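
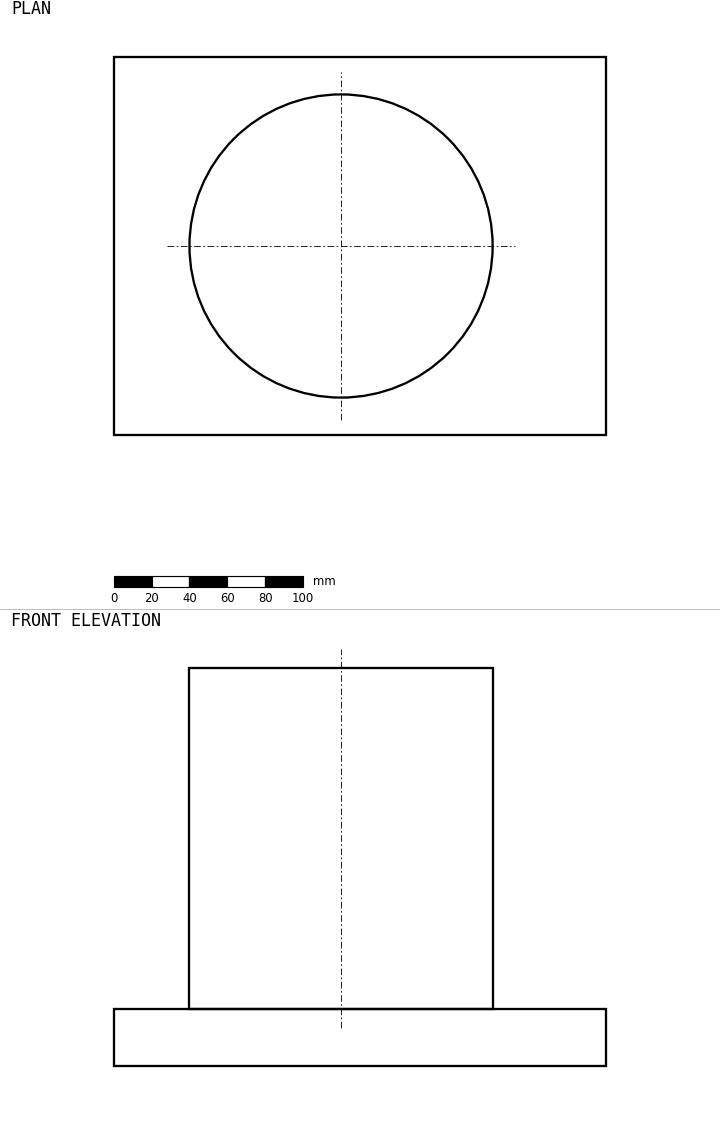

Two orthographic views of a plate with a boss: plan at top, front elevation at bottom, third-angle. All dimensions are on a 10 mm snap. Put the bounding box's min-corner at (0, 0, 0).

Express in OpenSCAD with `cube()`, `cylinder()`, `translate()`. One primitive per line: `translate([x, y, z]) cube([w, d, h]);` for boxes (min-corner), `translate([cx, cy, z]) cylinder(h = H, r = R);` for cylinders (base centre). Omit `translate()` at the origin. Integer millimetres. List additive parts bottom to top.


cube([260, 200, 30]);
translate([120, 100, 30]) cylinder(h = 180, r = 80);


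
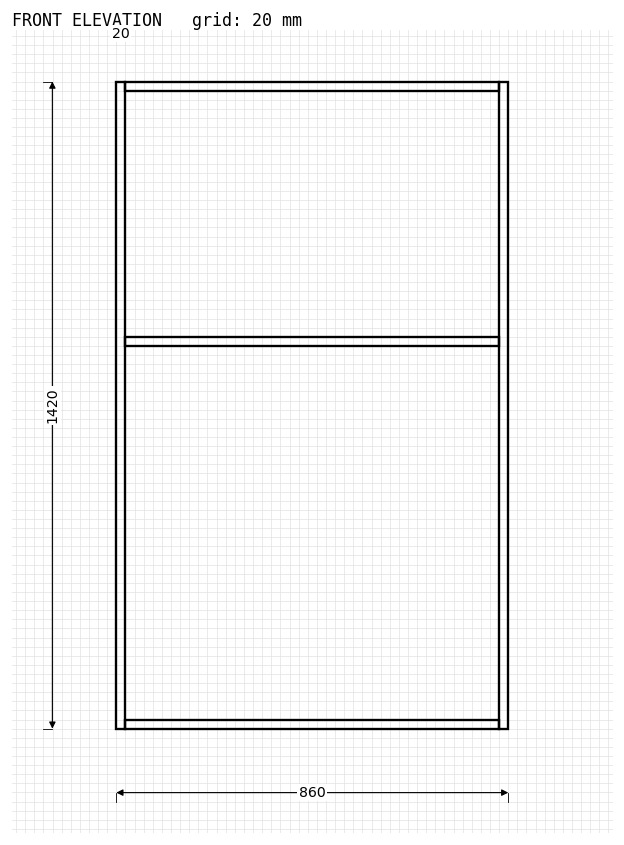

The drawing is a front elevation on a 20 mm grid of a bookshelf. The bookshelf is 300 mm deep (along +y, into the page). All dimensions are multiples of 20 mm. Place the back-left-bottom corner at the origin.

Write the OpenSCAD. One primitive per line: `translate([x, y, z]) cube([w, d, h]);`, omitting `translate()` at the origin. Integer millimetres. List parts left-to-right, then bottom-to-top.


cube([20, 300, 1420]);
translate([20, 0, 0]) cube([820, 300, 20]);
translate([20, 0, 840]) cube([820, 300, 20]);
translate([20, 0, 1400]) cube([820, 300, 20]);
translate([840, 0, 0]) cube([20, 300, 1420]);


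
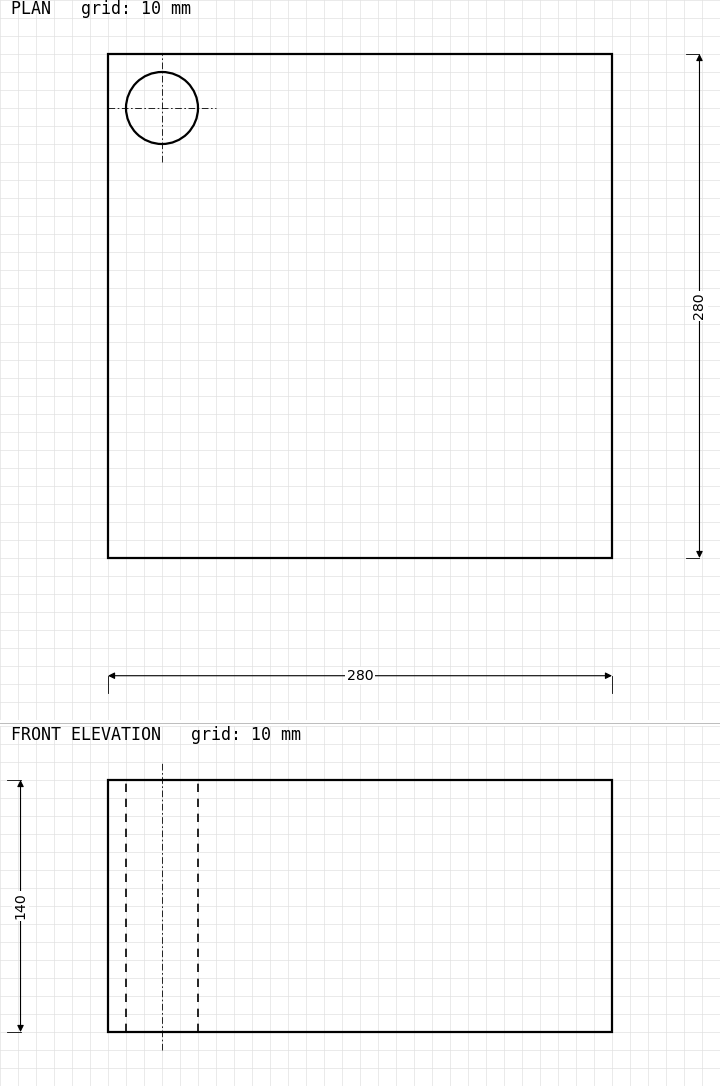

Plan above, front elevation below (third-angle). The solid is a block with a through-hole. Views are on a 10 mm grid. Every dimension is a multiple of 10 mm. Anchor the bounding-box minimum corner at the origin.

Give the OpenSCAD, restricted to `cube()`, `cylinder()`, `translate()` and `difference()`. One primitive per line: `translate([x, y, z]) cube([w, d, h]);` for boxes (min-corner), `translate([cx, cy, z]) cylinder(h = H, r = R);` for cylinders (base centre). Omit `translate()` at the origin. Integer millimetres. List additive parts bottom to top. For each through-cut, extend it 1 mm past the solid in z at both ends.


difference() {
  cube([280, 280, 140]);
  translate([30, 250, -1]) cylinder(h = 142, r = 20);
}


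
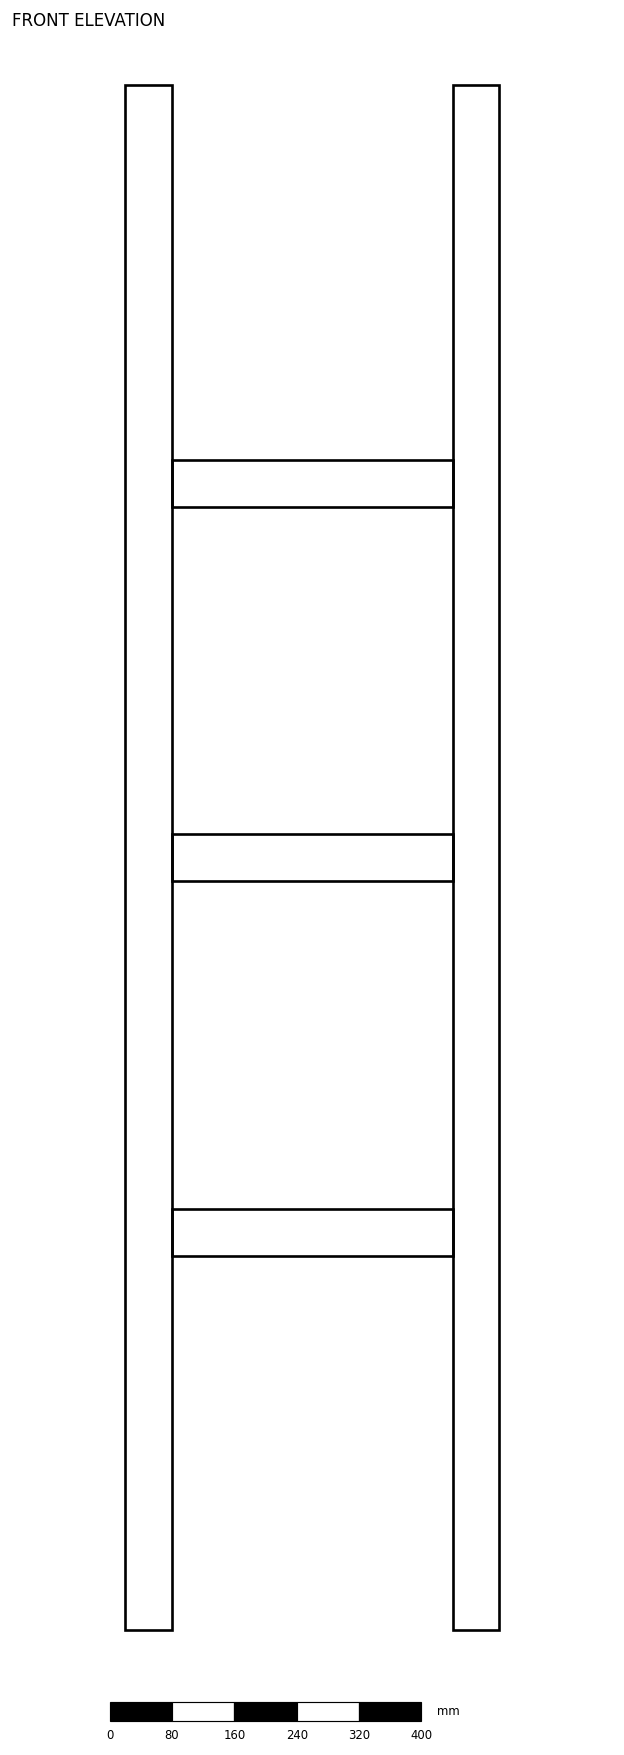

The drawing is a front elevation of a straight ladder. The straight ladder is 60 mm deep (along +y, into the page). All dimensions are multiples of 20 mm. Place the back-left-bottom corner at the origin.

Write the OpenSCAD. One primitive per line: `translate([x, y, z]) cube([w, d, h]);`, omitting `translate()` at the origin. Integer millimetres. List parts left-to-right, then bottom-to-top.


cube([60, 60, 1980]);
translate([60, 0, 480]) cube([360, 60, 60]);
translate([60, 0, 960]) cube([360, 60, 60]);
translate([60, 0, 1440]) cube([360, 60, 60]);
translate([420, 0, 0]) cube([60, 60, 1980]);


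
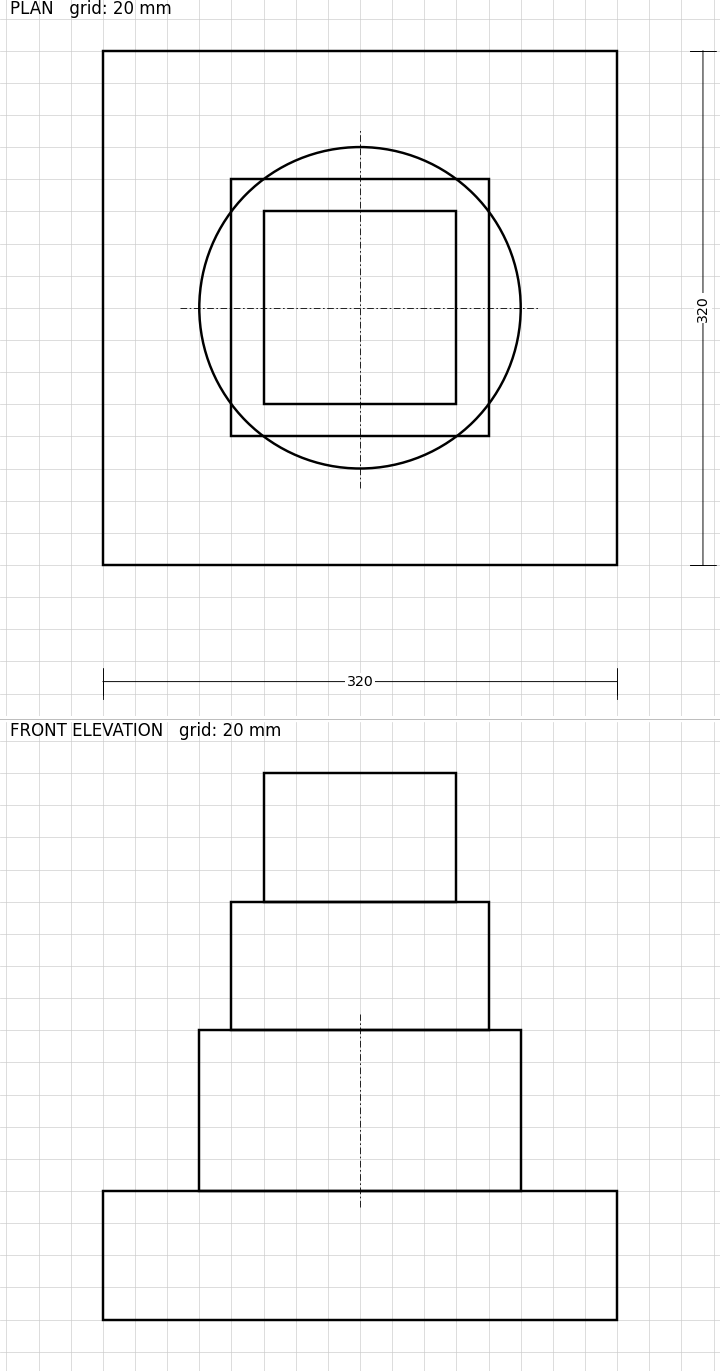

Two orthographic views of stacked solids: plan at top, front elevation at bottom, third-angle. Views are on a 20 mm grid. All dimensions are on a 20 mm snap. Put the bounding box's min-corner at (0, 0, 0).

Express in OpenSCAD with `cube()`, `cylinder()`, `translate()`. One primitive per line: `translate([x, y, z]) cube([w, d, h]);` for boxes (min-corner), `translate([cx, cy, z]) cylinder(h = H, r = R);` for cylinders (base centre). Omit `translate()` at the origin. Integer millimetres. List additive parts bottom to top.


cube([320, 320, 80]);
translate([160, 160, 80]) cylinder(h = 100, r = 100);
translate([80, 80, 180]) cube([160, 160, 80]);
translate([100, 100, 260]) cube([120, 120, 80]);


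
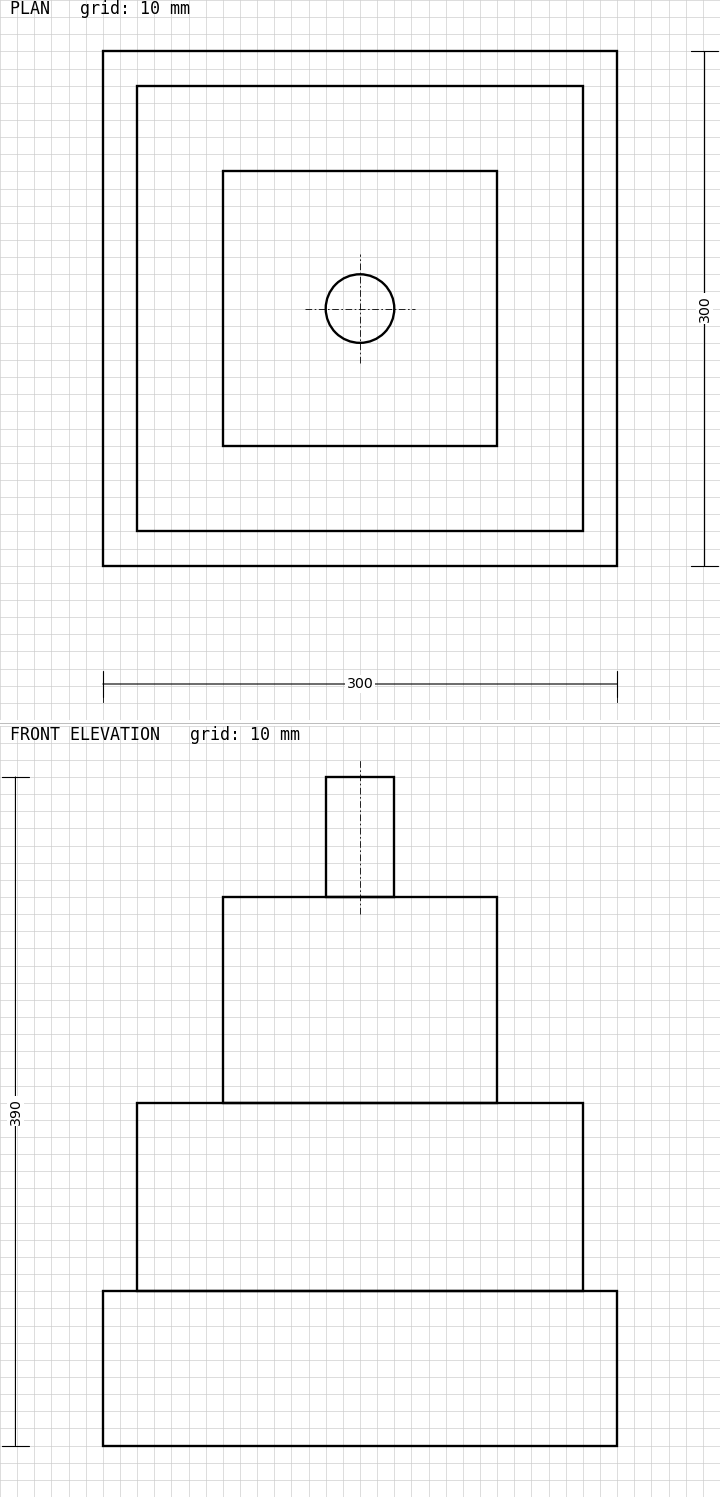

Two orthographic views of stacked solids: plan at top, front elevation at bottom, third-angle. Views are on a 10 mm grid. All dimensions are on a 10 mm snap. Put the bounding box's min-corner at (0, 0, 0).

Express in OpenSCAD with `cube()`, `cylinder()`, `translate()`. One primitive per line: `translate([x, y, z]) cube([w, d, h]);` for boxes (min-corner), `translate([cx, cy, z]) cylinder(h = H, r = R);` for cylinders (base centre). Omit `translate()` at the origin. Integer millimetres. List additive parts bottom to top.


cube([300, 300, 90]);
translate([20, 20, 90]) cube([260, 260, 110]);
translate([70, 70, 200]) cube([160, 160, 120]);
translate([150, 150, 320]) cylinder(h = 70, r = 20);


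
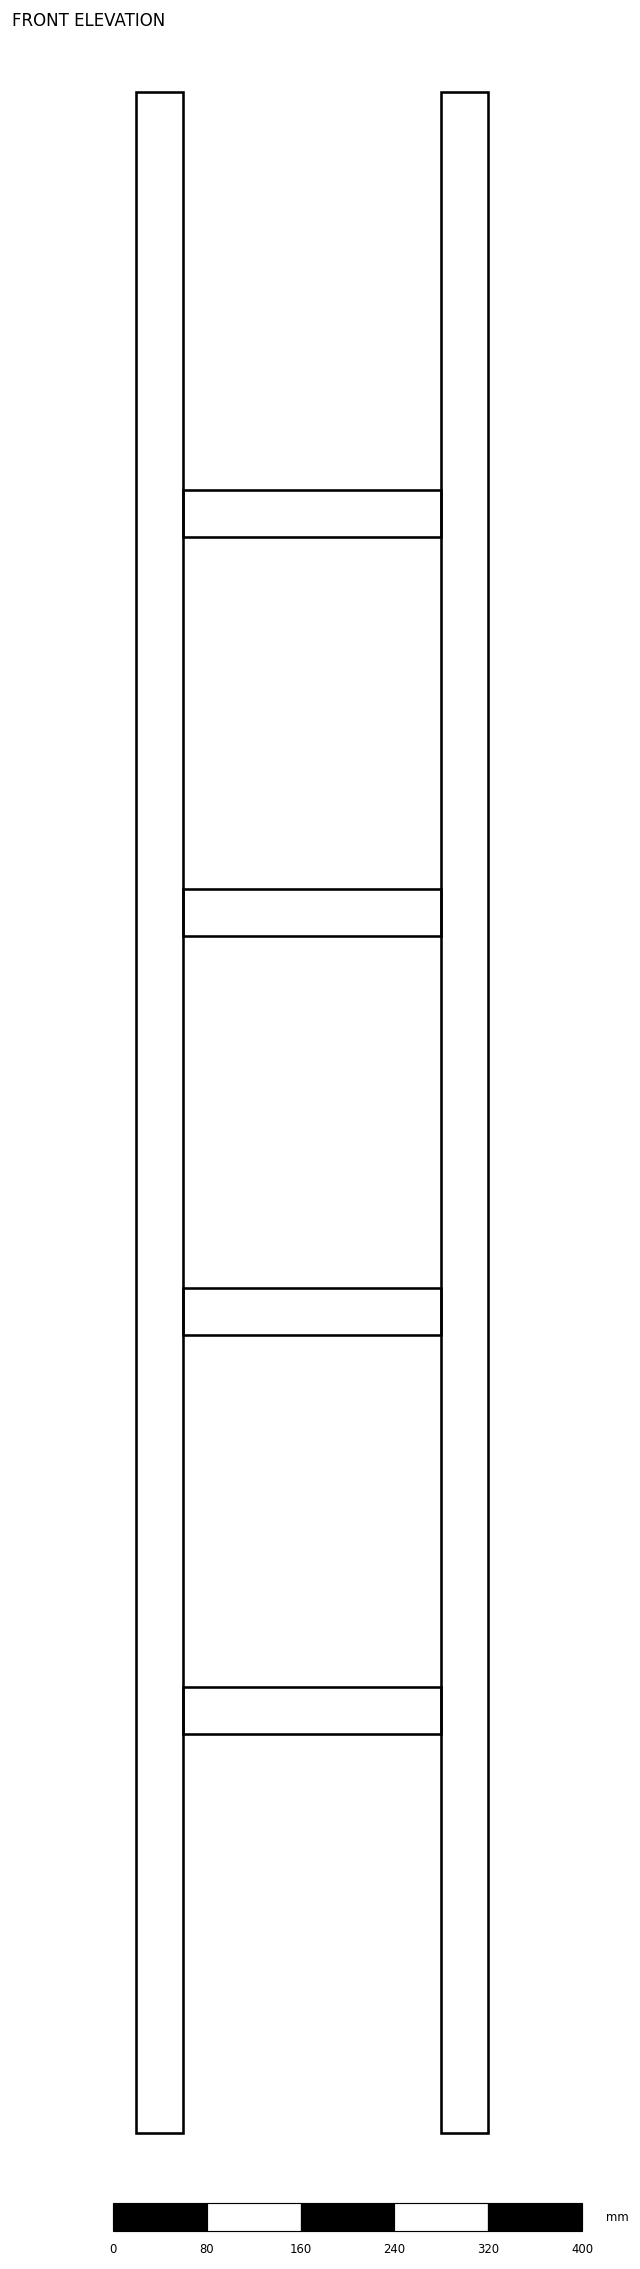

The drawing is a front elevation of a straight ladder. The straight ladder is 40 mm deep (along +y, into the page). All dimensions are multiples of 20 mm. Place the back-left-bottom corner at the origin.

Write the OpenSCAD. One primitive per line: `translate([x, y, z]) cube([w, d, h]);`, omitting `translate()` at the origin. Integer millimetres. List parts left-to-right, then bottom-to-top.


cube([40, 40, 1740]);
translate([40, 0, 340]) cube([220, 40, 40]);
translate([40, 0, 680]) cube([220, 40, 40]);
translate([40, 0, 1020]) cube([220, 40, 40]);
translate([40, 0, 1360]) cube([220, 40, 40]);
translate([260, 0, 0]) cube([40, 40, 1740]);


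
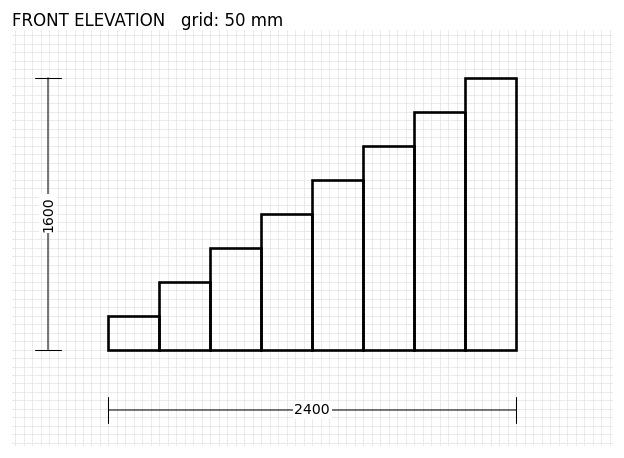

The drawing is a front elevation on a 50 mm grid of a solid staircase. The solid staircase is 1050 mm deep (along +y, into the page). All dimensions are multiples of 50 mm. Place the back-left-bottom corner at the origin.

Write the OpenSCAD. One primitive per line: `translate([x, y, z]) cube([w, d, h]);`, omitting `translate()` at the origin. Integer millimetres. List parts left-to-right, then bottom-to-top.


cube([300, 1050, 200]);
translate([300, 0, 0]) cube([300, 1050, 400]);
translate([600, 0, 0]) cube([300, 1050, 600]);
translate([900, 0, 0]) cube([300, 1050, 800]);
translate([1200, 0, 0]) cube([300, 1050, 1000]);
translate([1500, 0, 0]) cube([300, 1050, 1200]);
translate([1800, 0, 0]) cube([300, 1050, 1400]);
translate([2100, 0, 0]) cube([300, 1050, 1600]);


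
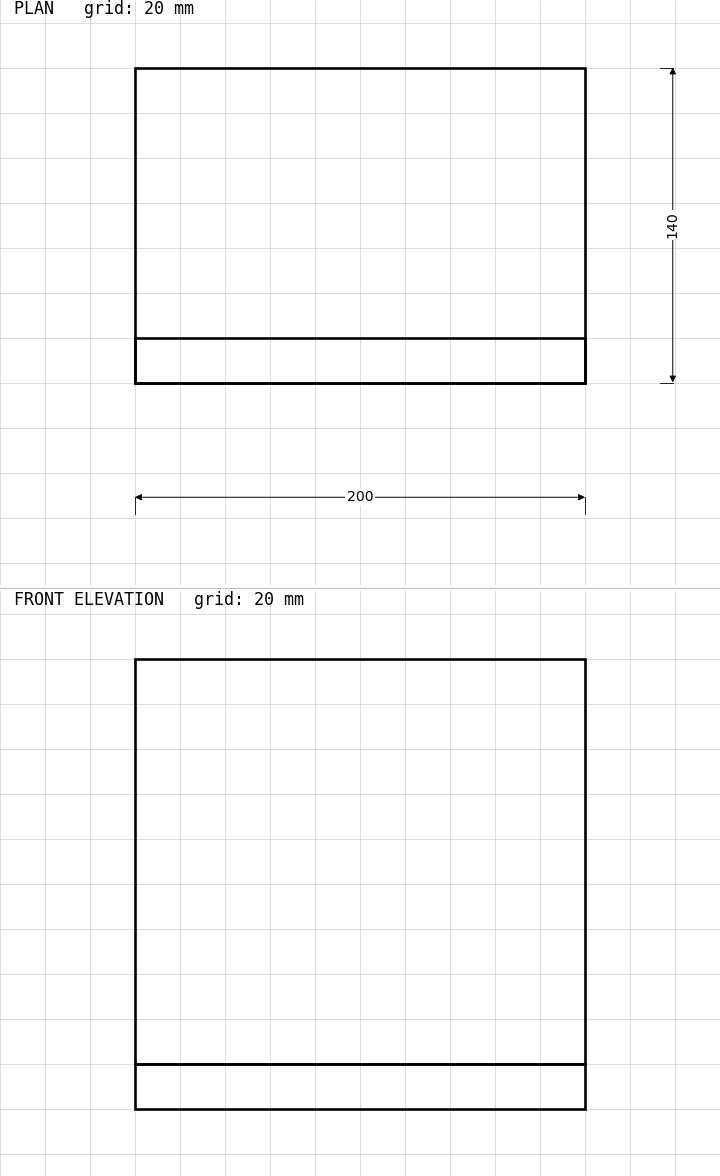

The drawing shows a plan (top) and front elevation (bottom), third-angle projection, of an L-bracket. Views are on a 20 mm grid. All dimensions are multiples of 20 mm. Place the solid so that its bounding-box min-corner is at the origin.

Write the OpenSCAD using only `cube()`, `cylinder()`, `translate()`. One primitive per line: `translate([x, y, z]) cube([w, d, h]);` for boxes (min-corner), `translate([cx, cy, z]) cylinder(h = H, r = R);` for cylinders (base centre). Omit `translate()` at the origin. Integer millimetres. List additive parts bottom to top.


cube([200, 140, 20]);
translate([0, 0, 20]) cube([200, 20, 180]);


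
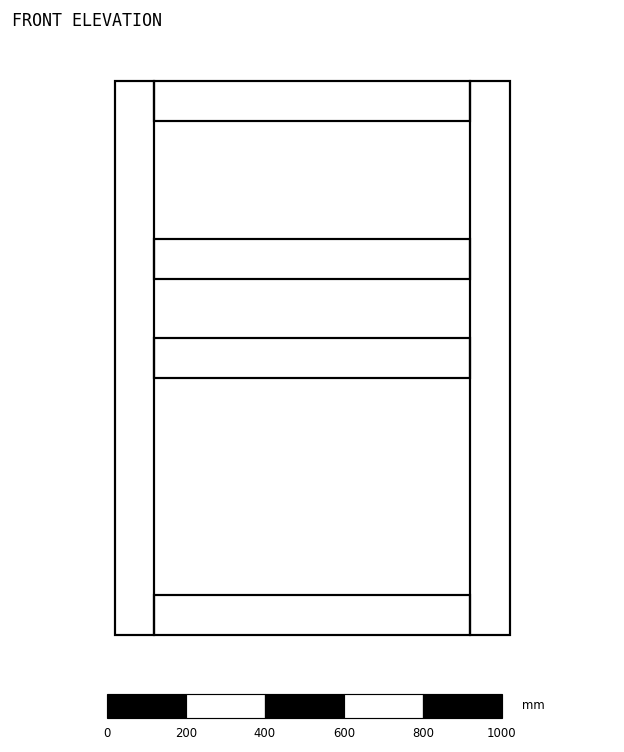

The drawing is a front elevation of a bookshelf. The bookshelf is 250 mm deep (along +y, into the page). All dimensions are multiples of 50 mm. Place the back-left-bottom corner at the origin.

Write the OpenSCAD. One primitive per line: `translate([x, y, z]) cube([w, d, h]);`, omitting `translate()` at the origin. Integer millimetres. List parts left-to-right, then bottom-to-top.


cube([100, 250, 1400]);
translate([100, 0, 0]) cube([800, 250, 100]);
translate([100, 0, 650]) cube([800, 250, 100]);
translate([100, 0, 900]) cube([800, 250, 100]);
translate([100, 0, 1300]) cube([800, 250, 100]);
translate([900, 0, 0]) cube([100, 250, 1400]);


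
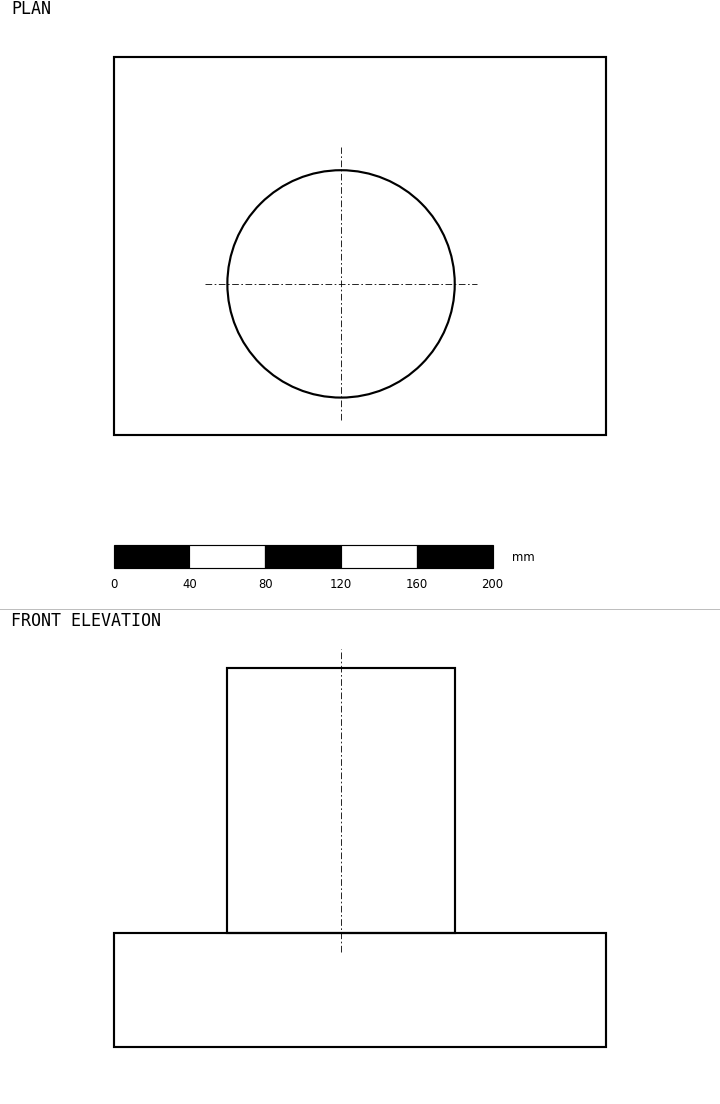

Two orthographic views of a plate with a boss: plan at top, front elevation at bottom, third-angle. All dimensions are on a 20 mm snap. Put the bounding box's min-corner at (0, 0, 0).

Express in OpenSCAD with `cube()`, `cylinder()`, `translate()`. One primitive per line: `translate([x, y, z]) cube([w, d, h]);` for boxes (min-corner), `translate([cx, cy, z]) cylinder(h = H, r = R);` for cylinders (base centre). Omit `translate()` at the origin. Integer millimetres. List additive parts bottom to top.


cube([260, 200, 60]);
translate([120, 80, 60]) cylinder(h = 140, r = 60);


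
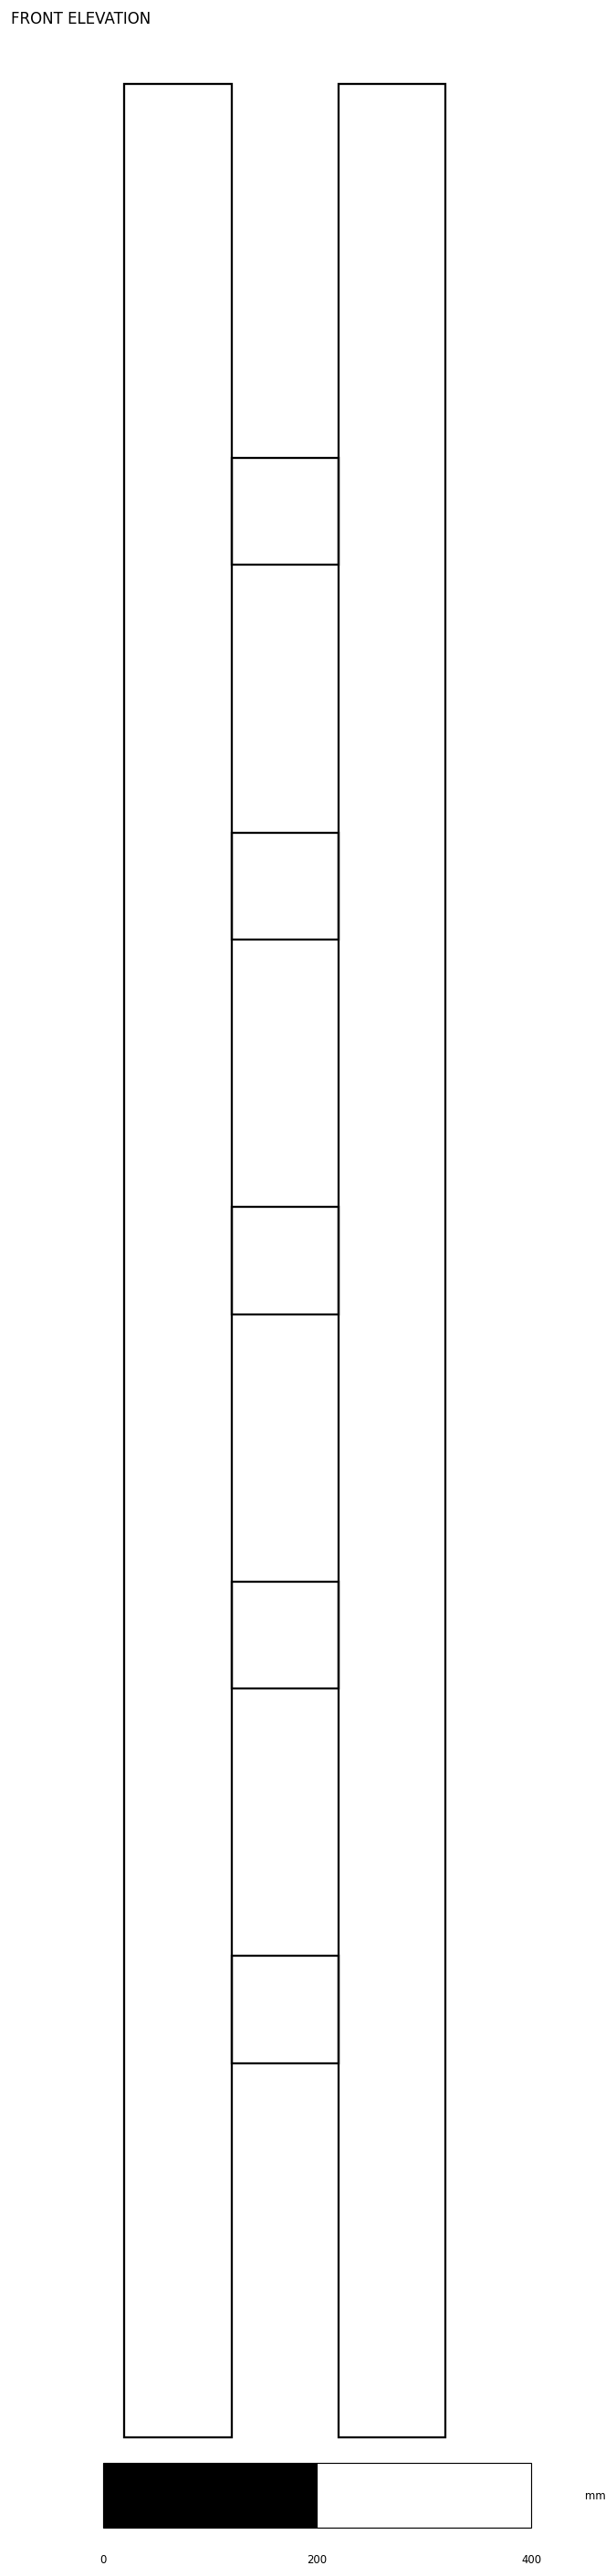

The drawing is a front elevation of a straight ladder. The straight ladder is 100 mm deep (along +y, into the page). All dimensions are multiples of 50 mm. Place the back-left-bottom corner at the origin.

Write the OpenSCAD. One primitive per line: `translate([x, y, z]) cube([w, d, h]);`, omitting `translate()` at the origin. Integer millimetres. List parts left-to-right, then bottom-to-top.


cube([100, 100, 2200]);
translate([100, 0, 350]) cube([100, 100, 100]);
translate([100, 0, 700]) cube([100, 100, 100]);
translate([100, 0, 1050]) cube([100, 100, 100]);
translate([100, 0, 1400]) cube([100, 100, 100]);
translate([100, 0, 1750]) cube([100, 100, 100]);
translate([200, 0, 0]) cube([100, 100, 2200]);


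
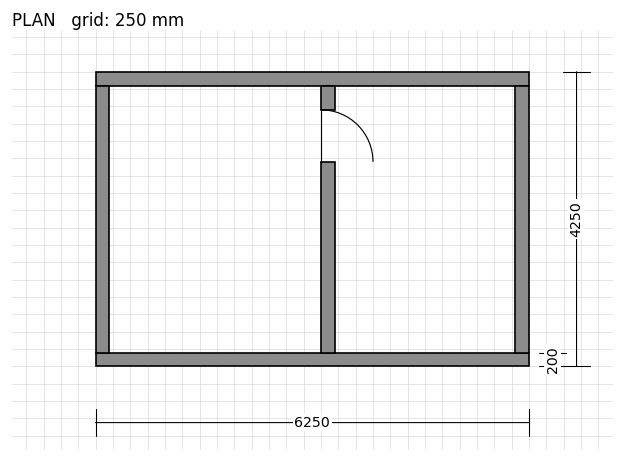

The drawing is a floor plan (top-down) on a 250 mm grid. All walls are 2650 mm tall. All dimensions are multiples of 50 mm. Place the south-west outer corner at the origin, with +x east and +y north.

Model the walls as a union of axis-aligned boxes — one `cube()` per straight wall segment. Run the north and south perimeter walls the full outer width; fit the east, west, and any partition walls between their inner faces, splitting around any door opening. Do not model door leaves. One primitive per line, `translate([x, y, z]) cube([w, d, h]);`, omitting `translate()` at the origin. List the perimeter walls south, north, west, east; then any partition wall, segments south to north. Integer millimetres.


cube([6250, 200, 2650]);
translate([0, 4050, 0]) cube([6250, 200, 2650]);
translate([0, 200, 0]) cube([200, 3850, 2650]);
translate([6050, 200, 0]) cube([200, 3850, 2650]);
translate([3250, 200, 0]) cube([200, 2750, 2650]);
translate([3250, 3700, 0]) cube([200, 350, 2650]);


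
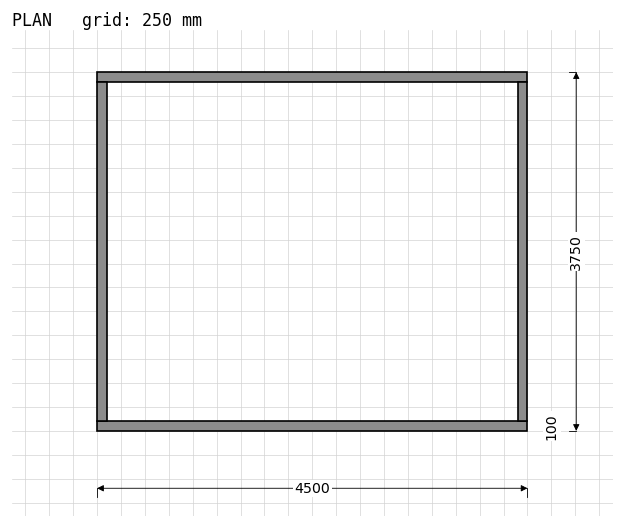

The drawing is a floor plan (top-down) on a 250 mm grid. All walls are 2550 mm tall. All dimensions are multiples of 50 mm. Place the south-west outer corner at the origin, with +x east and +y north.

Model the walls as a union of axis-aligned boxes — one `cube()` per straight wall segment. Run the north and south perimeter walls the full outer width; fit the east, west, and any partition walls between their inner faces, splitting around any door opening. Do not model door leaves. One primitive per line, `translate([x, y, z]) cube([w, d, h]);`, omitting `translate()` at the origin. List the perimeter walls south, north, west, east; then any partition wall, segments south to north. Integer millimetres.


cube([4500, 100, 2550]);
translate([0, 3650, 0]) cube([4500, 100, 2550]);
translate([0, 100, 0]) cube([100, 3550, 2550]);
translate([4400, 100, 0]) cube([100, 3550, 2550]);


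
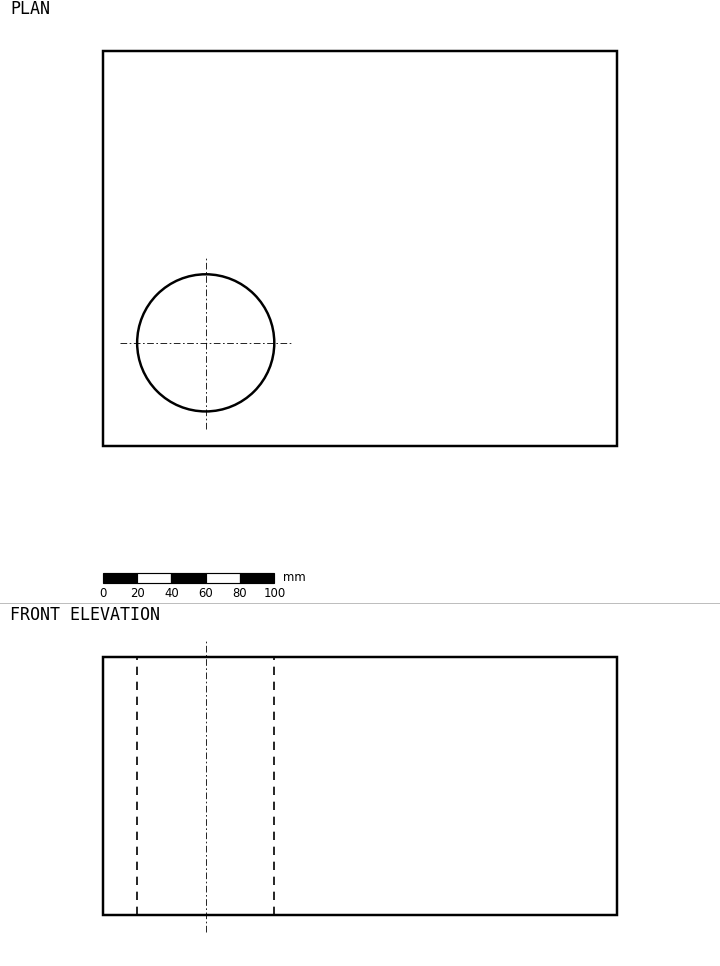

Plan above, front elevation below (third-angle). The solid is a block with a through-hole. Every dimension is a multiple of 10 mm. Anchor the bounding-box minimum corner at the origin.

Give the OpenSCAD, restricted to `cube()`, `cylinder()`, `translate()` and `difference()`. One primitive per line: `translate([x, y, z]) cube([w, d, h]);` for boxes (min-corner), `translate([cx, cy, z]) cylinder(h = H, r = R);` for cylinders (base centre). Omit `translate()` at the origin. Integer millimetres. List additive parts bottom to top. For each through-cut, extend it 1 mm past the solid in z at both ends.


difference() {
  cube([300, 230, 150]);
  translate([60, 60, -1]) cylinder(h = 152, r = 40);
}


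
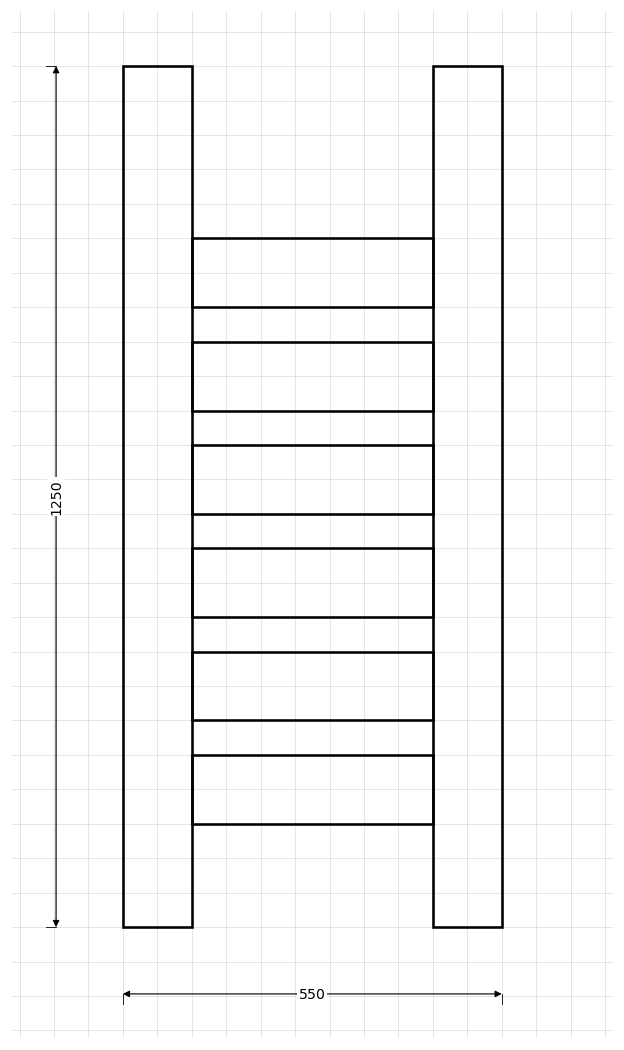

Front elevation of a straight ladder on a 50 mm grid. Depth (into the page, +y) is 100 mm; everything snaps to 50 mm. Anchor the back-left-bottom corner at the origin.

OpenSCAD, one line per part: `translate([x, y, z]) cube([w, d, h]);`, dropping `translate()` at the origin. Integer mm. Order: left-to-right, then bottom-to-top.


cube([100, 100, 1250]);
translate([100, 0, 150]) cube([350, 100, 100]);
translate([100, 0, 300]) cube([350, 100, 100]);
translate([100, 0, 450]) cube([350, 100, 100]);
translate([100, 0, 600]) cube([350, 100, 100]);
translate([100, 0, 750]) cube([350, 100, 100]);
translate([100, 0, 900]) cube([350, 100, 100]);
translate([450, 0, 0]) cube([100, 100, 1250]);


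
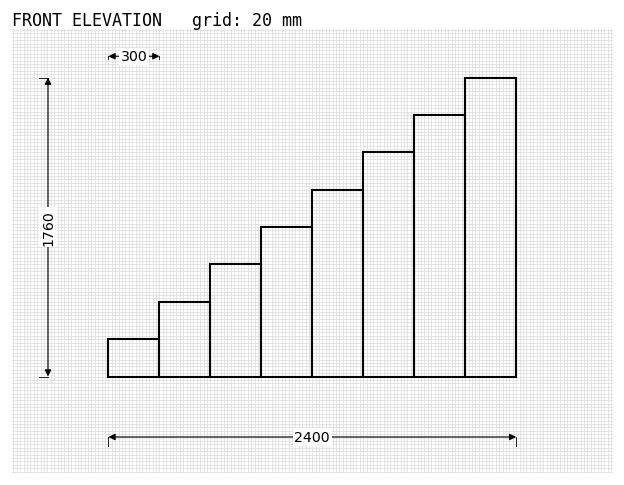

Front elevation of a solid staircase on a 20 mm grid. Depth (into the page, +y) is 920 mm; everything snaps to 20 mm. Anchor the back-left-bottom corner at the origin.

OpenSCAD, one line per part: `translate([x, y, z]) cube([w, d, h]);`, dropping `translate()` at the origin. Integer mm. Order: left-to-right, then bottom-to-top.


cube([300, 920, 220]);
translate([300, 0, 0]) cube([300, 920, 440]);
translate([600, 0, 0]) cube([300, 920, 660]);
translate([900, 0, 0]) cube([300, 920, 880]);
translate([1200, 0, 0]) cube([300, 920, 1100]);
translate([1500, 0, 0]) cube([300, 920, 1320]);
translate([1800, 0, 0]) cube([300, 920, 1540]);
translate([2100, 0, 0]) cube([300, 920, 1760]);


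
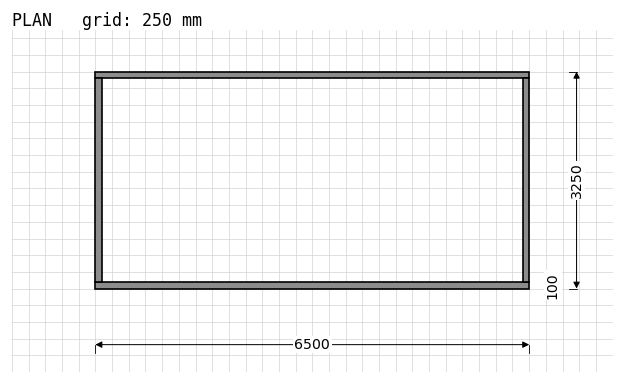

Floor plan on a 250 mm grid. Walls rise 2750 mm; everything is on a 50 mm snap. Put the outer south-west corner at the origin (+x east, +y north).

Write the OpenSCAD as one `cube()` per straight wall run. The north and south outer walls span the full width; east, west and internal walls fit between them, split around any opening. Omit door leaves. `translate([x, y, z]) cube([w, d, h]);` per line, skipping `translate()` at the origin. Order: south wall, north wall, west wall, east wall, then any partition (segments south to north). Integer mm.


cube([6500, 100, 2750]);
translate([0, 3150, 0]) cube([6500, 100, 2750]);
translate([0, 100, 0]) cube([100, 3050, 2750]);
translate([6400, 100, 0]) cube([100, 3050, 2750]);


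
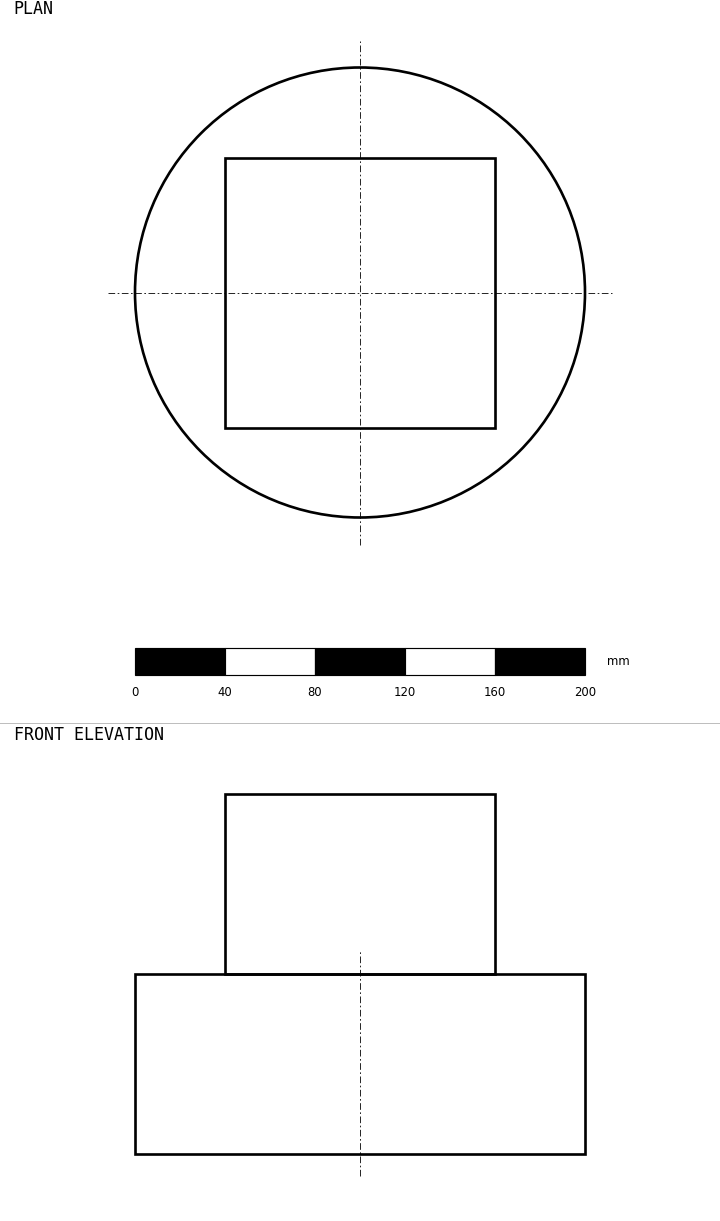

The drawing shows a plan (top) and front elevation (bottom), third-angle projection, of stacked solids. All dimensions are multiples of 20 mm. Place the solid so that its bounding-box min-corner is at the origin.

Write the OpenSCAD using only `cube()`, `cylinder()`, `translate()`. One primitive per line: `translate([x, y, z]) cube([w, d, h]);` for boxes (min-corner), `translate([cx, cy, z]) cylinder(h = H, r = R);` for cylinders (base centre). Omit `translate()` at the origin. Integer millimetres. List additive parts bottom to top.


translate([100, 100, 0]) cylinder(h = 80, r = 100);
translate([40, 40, 80]) cube([120, 120, 80]);


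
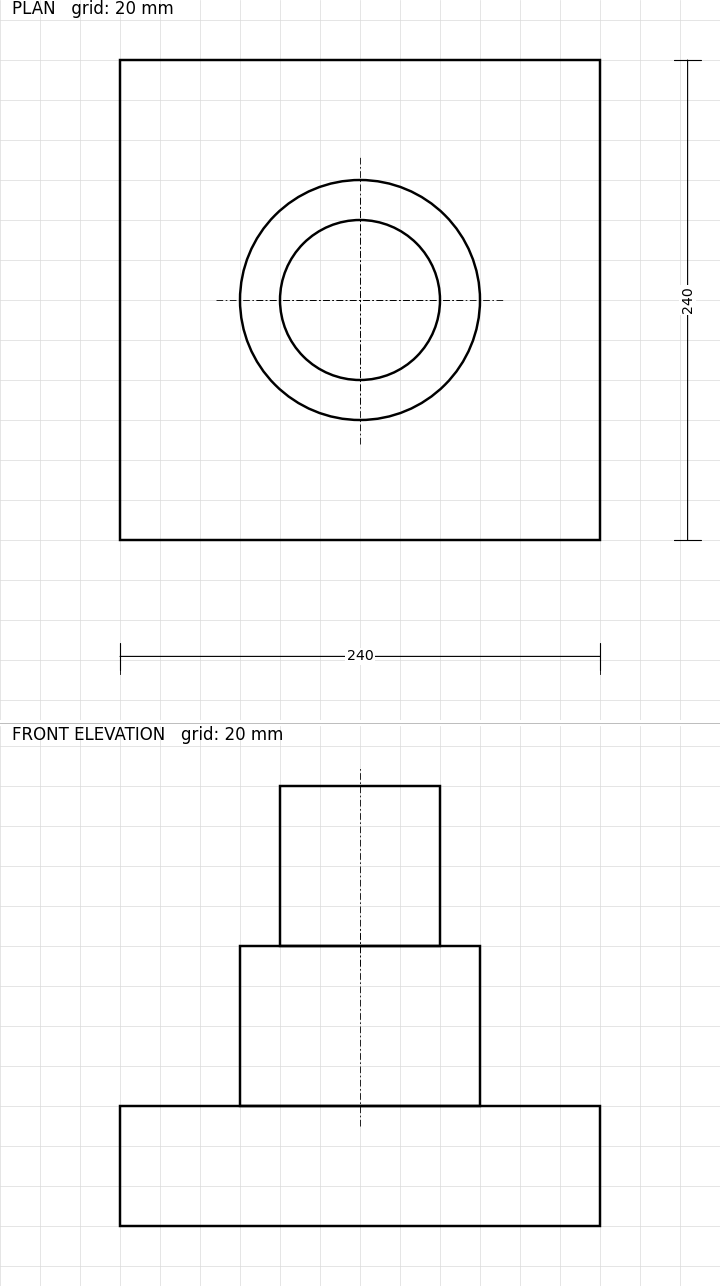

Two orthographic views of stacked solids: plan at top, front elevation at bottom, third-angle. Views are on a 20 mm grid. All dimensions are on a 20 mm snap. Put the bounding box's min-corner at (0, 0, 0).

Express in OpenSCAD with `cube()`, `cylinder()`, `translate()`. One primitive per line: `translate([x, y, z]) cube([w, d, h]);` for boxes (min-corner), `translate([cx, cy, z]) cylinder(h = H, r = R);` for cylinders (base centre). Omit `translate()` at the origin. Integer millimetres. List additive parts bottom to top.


cube([240, 240, 60]);
translate([120, 120, 60]) cylinder(h = 80, r = 60);
translate([120, 120, 140]) cylinder(h = 80, r = 40);


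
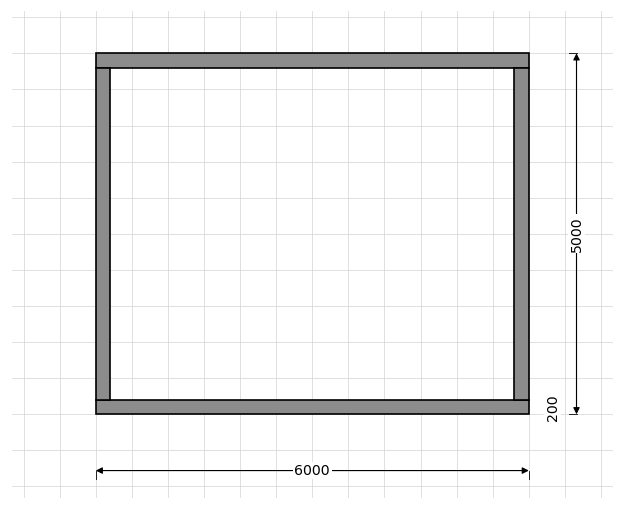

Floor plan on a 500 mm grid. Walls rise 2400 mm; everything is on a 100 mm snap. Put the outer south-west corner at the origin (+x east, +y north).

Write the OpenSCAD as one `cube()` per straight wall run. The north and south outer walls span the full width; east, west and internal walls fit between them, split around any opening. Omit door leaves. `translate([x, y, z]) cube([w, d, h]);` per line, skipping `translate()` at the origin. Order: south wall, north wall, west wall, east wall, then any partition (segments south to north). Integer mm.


cube([6000, 200, 2400]);
translate([0, 4800, 0]) cube([6000, 200, 2400]);
translate([0, 200, 0]) cube([200, 4600, 2400]);
translate([5800, 200, 0]) cube([200, 4600, 2400]);


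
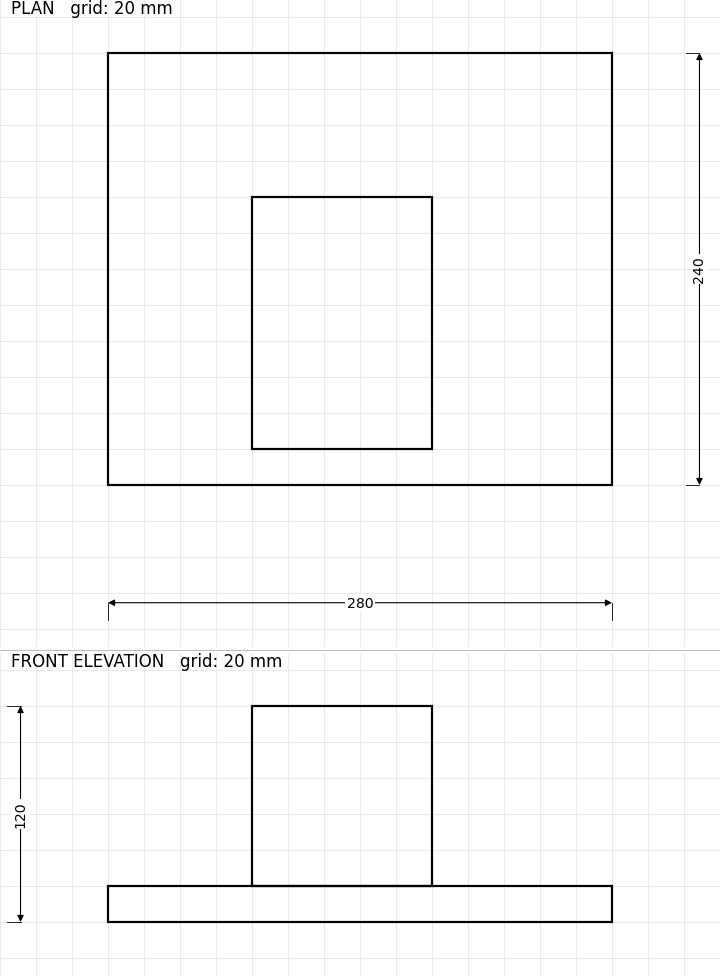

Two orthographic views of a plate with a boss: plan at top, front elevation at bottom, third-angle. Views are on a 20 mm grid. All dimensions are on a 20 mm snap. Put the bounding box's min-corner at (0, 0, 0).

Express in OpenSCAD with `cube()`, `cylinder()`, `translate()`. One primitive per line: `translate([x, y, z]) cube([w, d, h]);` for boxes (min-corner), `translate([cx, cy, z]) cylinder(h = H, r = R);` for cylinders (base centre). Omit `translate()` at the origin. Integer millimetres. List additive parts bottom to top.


cube([280, 240, 20]);
translate([80, 20, 20]) cube([100, 140, 100]);


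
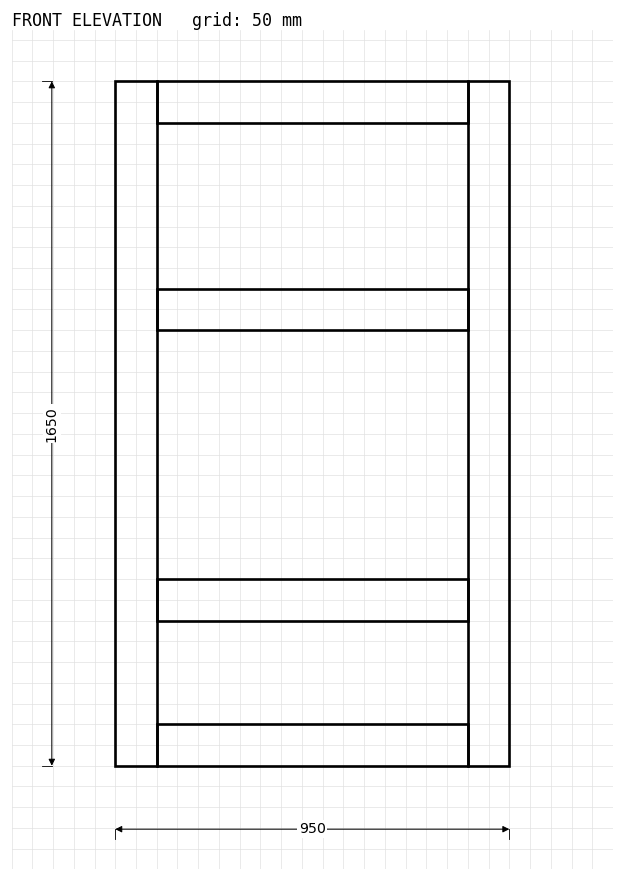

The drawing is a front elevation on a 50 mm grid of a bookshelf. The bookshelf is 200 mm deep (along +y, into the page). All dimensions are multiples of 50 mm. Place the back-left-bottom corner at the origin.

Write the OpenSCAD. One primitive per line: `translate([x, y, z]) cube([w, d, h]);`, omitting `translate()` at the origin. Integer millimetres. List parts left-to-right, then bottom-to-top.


cube([100, 200, 1650]);
translate([100, 0, 0]) cube([750, 200, 100]);
translate([100, 0, 350]) cube([750, 200, 100]);
translate([100, 0, 1050]) cube([750, 200, 100]);
translate([100, 0, 1550]) cube([750, 200, 100]);
translate([850, 0, 0]) cube([100, 200, 1650]);


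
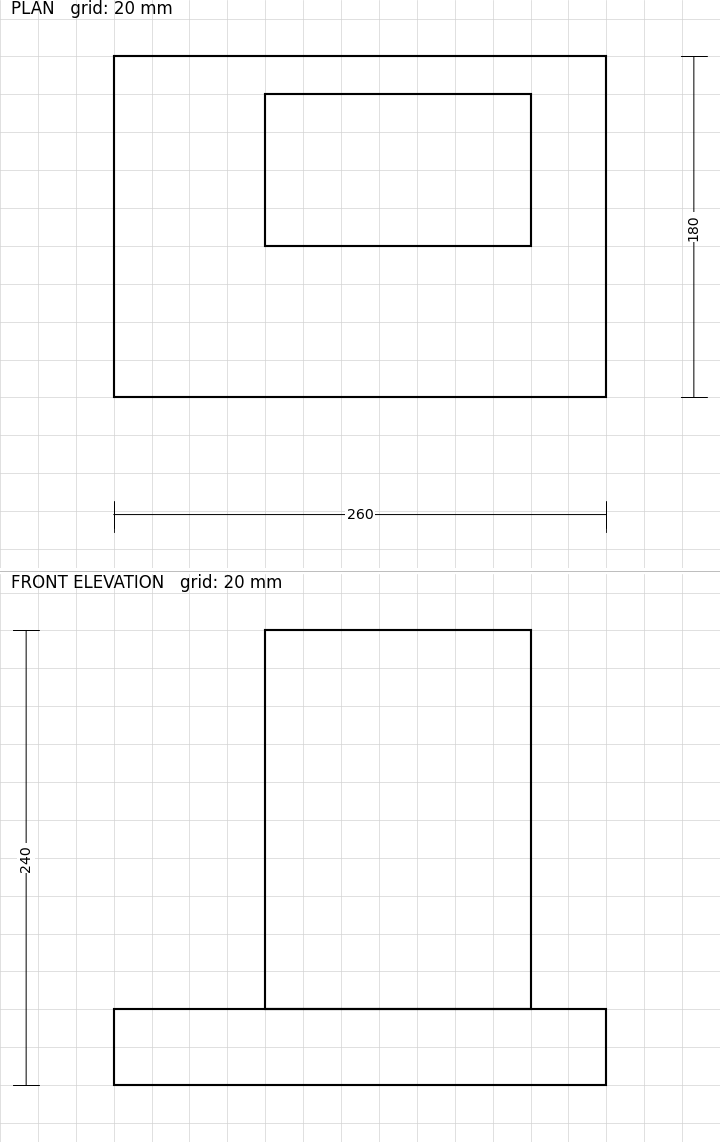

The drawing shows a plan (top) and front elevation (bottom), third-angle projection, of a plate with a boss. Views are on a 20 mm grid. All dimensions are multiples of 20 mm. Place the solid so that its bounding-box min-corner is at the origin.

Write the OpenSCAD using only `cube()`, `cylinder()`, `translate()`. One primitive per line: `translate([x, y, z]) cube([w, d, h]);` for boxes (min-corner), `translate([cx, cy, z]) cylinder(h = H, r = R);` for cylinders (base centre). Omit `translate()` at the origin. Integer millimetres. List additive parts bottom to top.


cube([260, 180, 40]);
translate([80, 80, 40]) cube([140, 80, 200]);


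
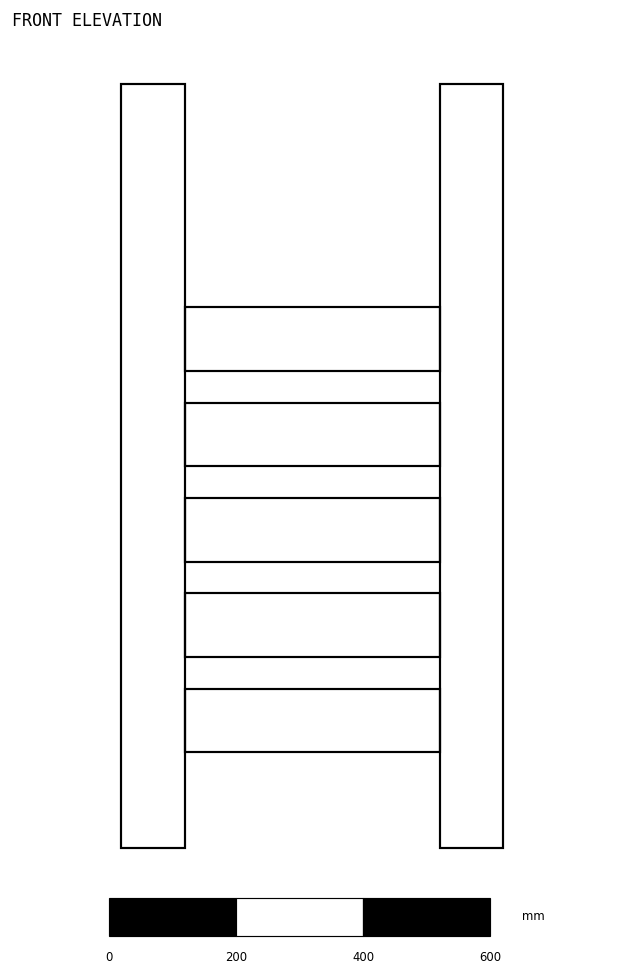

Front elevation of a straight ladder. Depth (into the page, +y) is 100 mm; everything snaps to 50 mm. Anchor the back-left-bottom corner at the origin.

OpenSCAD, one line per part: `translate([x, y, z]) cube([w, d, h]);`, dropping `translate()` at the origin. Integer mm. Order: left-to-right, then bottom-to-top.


cube([100, 100, 1200]);
translate([100, 0, 150]) cube([400, 100, 100]);
translate([100, 0, 300]) cube([400, 100, 100]);
translate([100, 0, 450]) cube([400, 100, 100]);
translate([100, 0, 600]) cube([400, 100, 100]);
translate([100, 0, 750]) cube([400, 100, 100]);
translate([500, 0, 0]) cube([100, 100, 1200]);


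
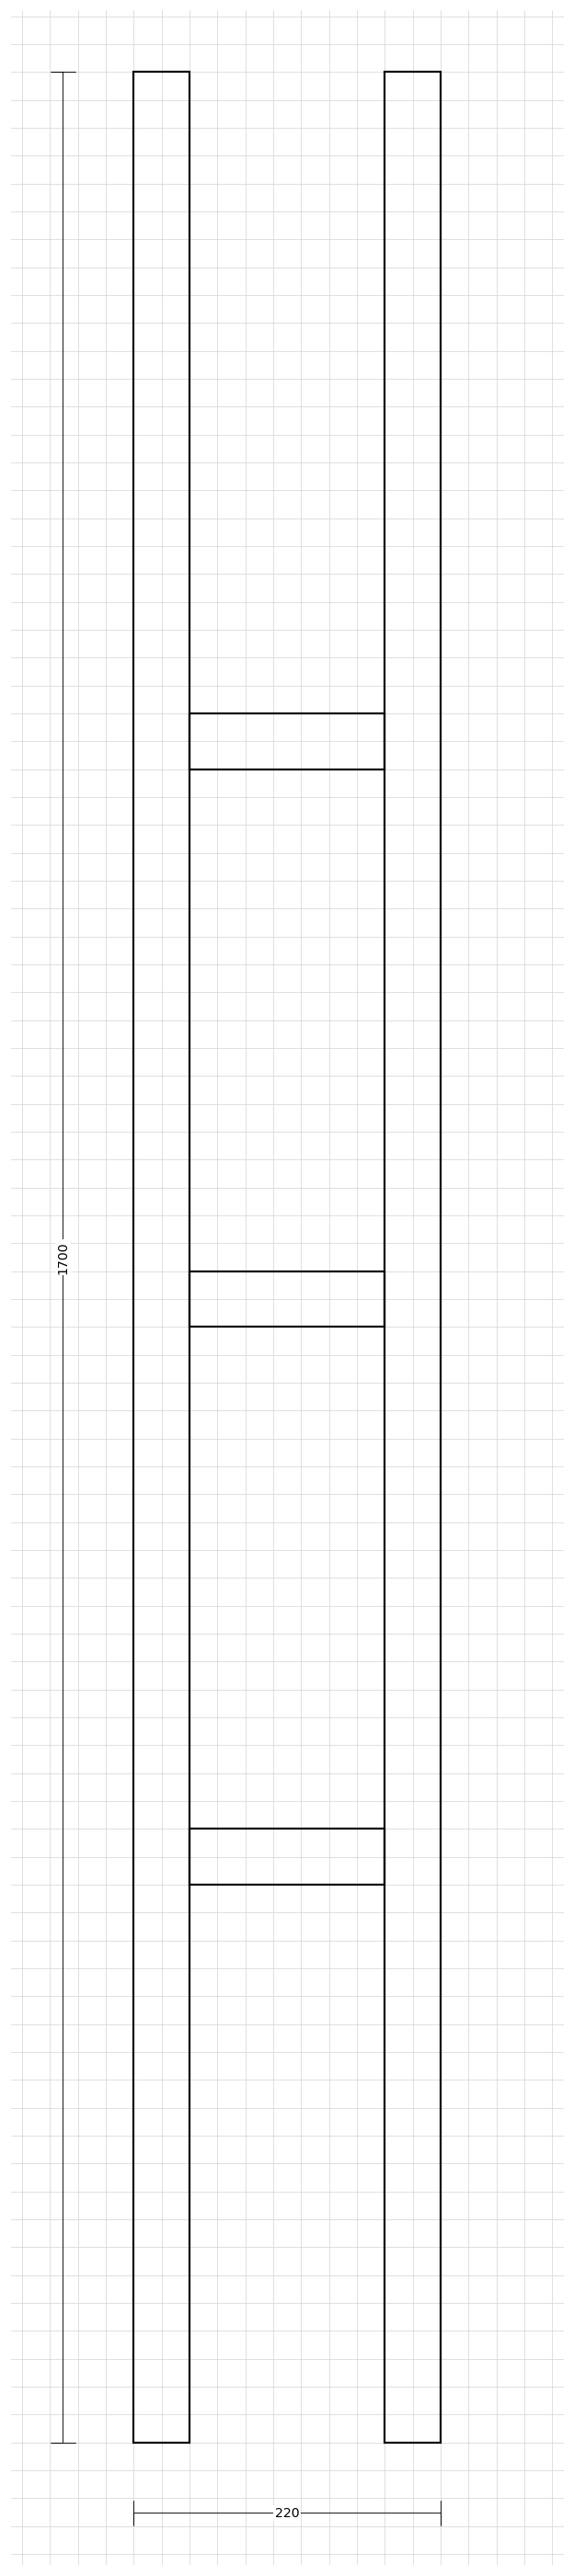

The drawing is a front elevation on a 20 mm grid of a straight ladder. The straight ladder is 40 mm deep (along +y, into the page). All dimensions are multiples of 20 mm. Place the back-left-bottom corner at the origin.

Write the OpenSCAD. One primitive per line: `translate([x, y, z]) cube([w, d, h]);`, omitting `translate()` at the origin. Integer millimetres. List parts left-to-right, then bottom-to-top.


cube([40, 40, 1700]);
translate([40, 0, 400]) cube([140, 40, 40]);
translate([40, 0, 800]) cube([140, 40, 40]);
translate([40, 0, 1200]) cube([140, 40, 40]);
translate([180, 0, 0]) cube([40, 40, 1700]);


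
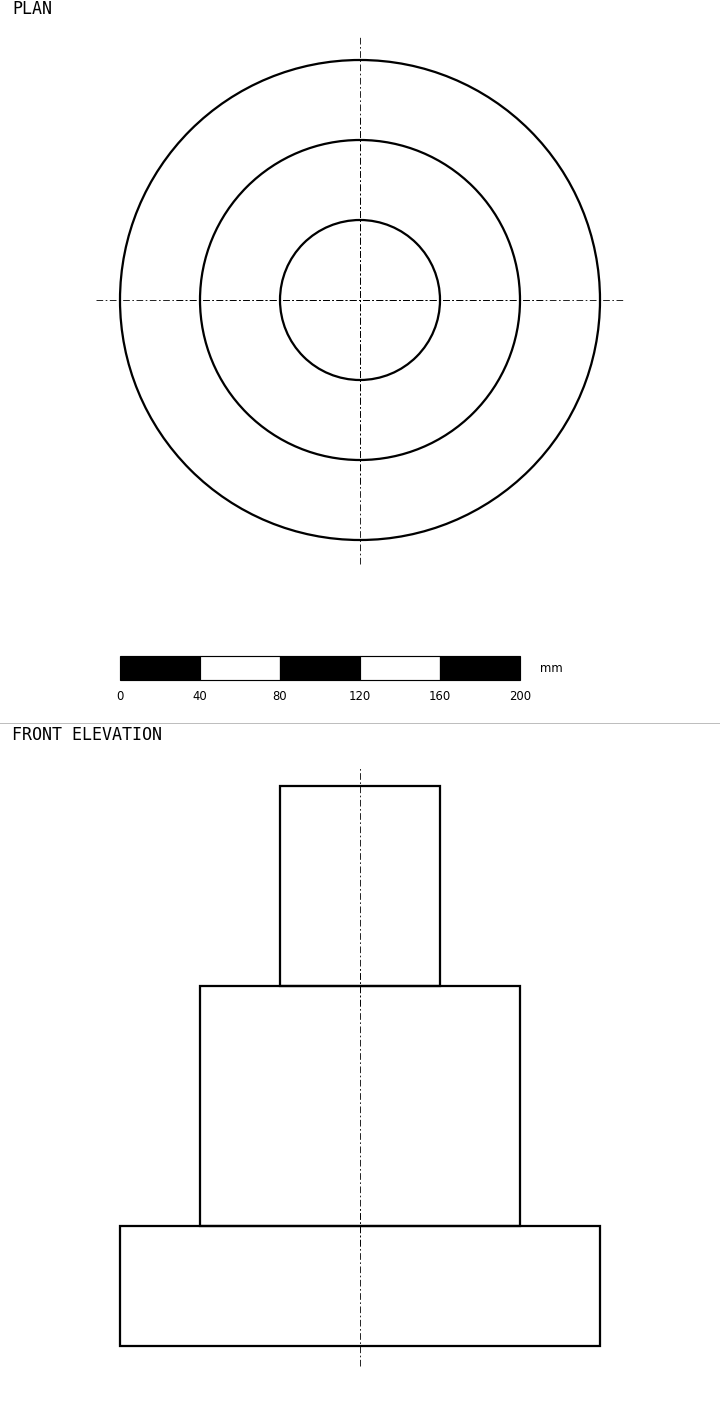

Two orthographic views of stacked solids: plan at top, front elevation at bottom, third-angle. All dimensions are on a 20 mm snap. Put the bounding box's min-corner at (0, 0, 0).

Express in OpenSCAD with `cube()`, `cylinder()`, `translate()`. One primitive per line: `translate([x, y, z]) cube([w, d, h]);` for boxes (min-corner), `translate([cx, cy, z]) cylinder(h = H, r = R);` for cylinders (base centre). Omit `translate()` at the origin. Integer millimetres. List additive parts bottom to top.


translate([120, 120, 0]) cylinder(h = 60, r = 120);
translate([120, 120, 60]) cylinder(h = 120, r = 80);
translate([120, 120, 180]) cylinder(h = 100, r = 40);


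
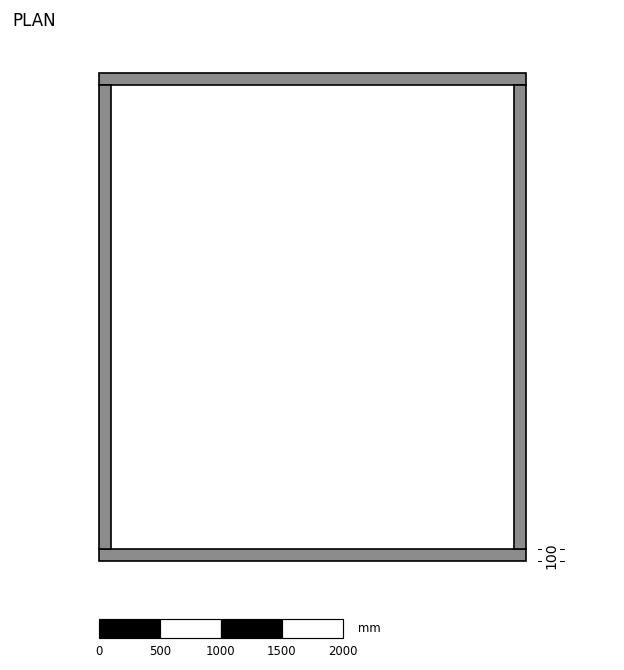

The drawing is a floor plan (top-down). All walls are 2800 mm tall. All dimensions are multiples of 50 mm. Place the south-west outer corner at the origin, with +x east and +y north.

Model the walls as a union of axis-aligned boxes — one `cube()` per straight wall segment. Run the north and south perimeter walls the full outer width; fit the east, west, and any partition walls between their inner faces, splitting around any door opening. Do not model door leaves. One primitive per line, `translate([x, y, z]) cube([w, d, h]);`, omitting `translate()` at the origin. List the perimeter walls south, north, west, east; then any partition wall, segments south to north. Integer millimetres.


cube([3500, 100, 2800]);
translate([0, 3900, 0]) cube([3500, 100, 2800]);
translate([0, 100, 0]) cube([100, 3800, 2800]);
translate([3400, 100, 0]) cube([100, 3800, 2800]);


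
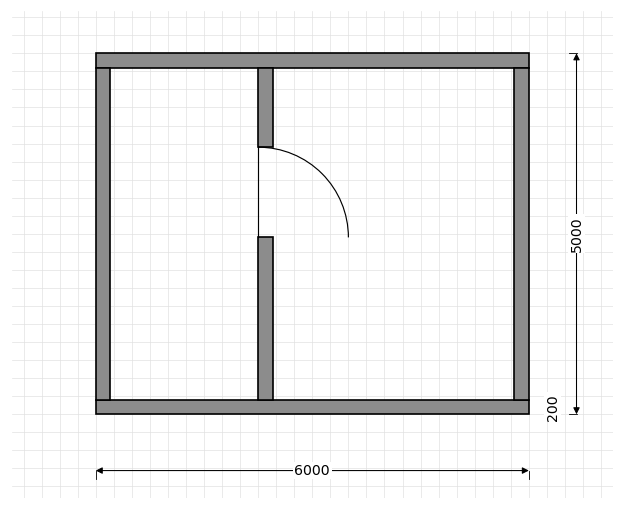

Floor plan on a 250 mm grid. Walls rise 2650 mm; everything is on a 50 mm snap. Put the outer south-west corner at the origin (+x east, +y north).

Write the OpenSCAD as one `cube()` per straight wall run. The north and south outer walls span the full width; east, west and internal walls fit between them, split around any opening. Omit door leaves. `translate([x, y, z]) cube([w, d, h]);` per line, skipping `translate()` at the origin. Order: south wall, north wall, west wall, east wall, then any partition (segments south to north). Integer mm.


cube([6000, 200, 2650]);
translate([0, 4800, 0]) cube([6000, 200, 2650]);
translate([0, 200, 0]) cube([200, 4600, 2650]);
translate([5800, 200, 0]) cube([200, 4600, 2650]);
translate([2250, 200, 0]) cube([200, 2250, 2650]);
translate([2250, 3700, 0]) cube([200, 1100, 2650]);


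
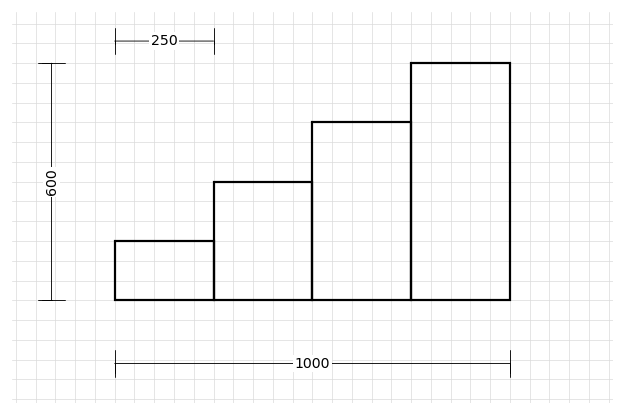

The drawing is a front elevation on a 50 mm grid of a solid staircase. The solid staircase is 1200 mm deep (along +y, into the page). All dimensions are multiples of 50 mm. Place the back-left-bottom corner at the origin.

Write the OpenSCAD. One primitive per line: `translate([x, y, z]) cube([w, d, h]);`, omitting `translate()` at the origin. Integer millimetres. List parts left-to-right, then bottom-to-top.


cube([250, 1200, 150]);
translate([250, 0, 0]) cube([250, 1200, 300]);
translate([500, 0, 0]) cube([250, 1200, 450]);
translate([750, 0, 0]) cube([250, 1200, 600]);


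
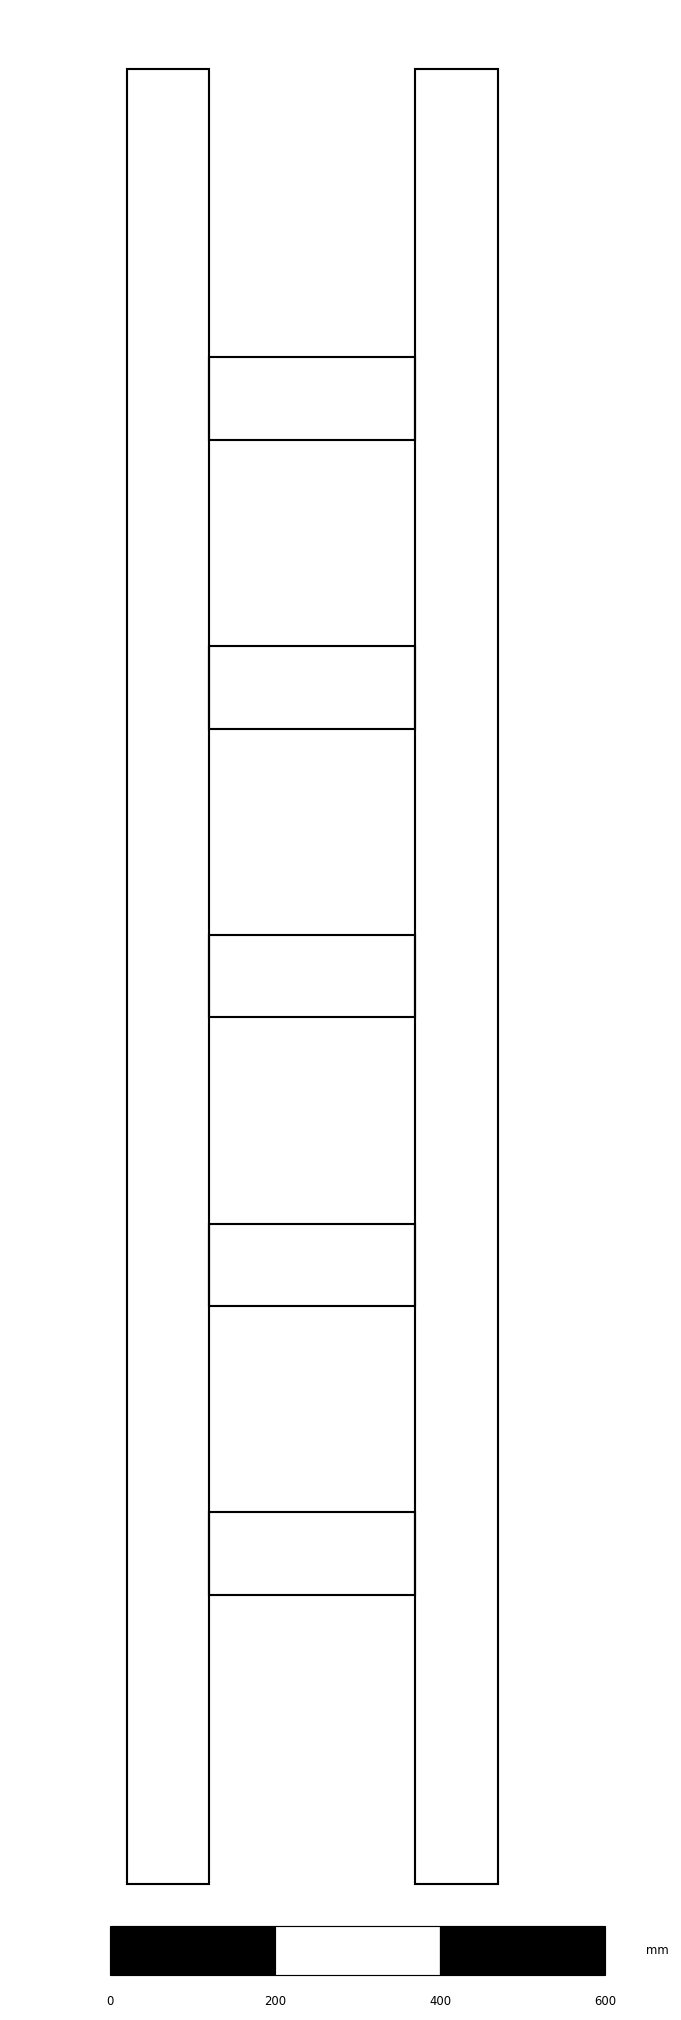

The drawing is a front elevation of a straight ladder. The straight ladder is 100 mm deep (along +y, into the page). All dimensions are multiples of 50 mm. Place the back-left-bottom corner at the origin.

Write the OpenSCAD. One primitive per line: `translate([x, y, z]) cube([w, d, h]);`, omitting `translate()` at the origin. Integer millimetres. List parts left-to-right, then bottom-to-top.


cube([100, 100, 2200]);
translate([100, 0, 350]) cube([250, 100, 100]);
translate([100, 0, 700]) cube([250, 100, 100]);
translate([100, 0, 1050]) cube([250, 100, 100]);
translate([100, 0, 1400]) cube([250, 100, 100]);
translate([100, 0, 1750]) cube([250, 100, 100]);
translate([350, 0, 0]) cube([100, 100, 2200]);


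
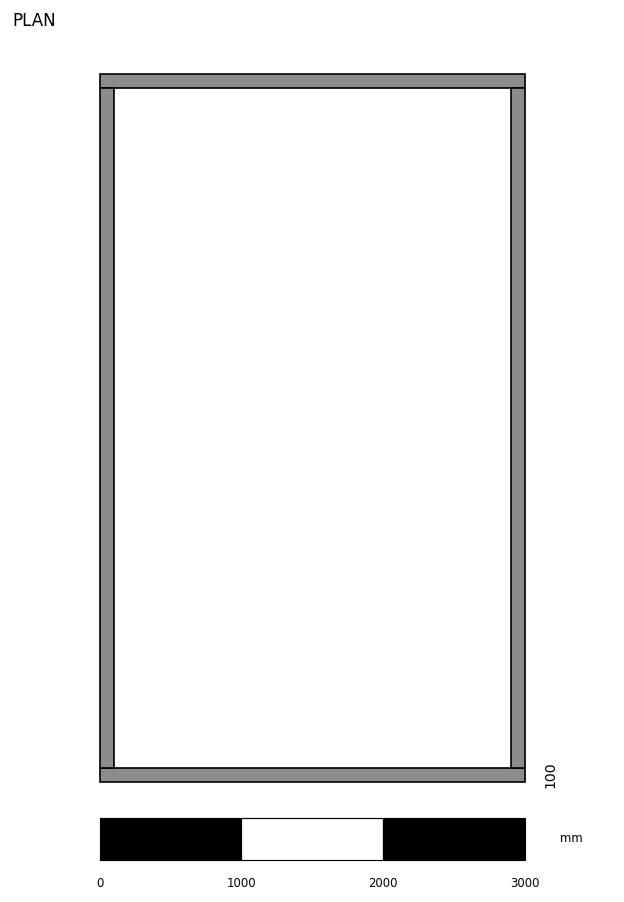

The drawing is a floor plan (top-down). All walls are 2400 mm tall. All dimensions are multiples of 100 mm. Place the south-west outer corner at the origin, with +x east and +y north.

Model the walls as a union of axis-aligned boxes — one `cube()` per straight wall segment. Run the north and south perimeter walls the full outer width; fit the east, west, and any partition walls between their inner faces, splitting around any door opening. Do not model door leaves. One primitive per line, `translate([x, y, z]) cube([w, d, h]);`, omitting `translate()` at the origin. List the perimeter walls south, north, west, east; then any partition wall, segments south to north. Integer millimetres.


cube([3000, 100, 2400]);
translate([0, 4900, 0]) cube([3000, 100, 2400]);
translate([0, 100, 0]) cube([100, 4800, 2400]);
translate([2900, 100, 0]) cube([100, 4800, 2400]);
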